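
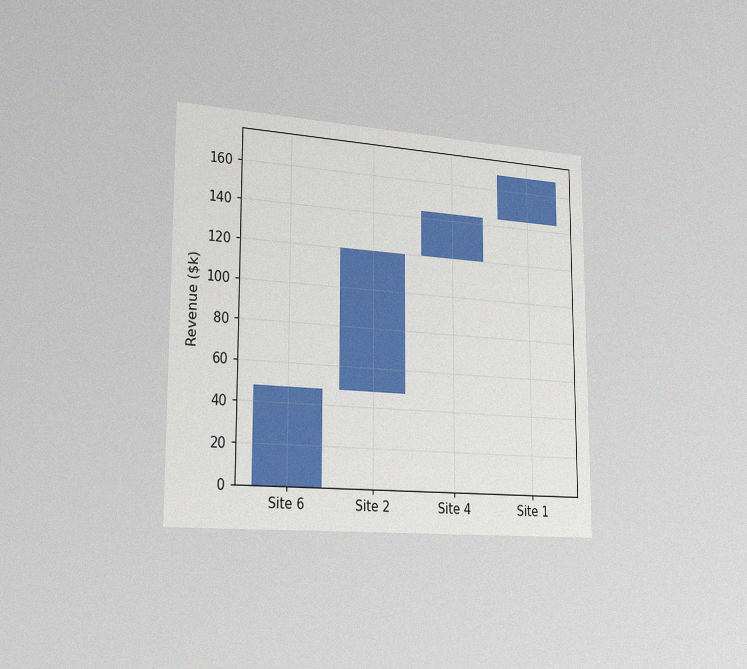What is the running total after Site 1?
The chart is viewed slightly from the left, with some photo noise. After Site 1 the running total reaches $168k.

$168k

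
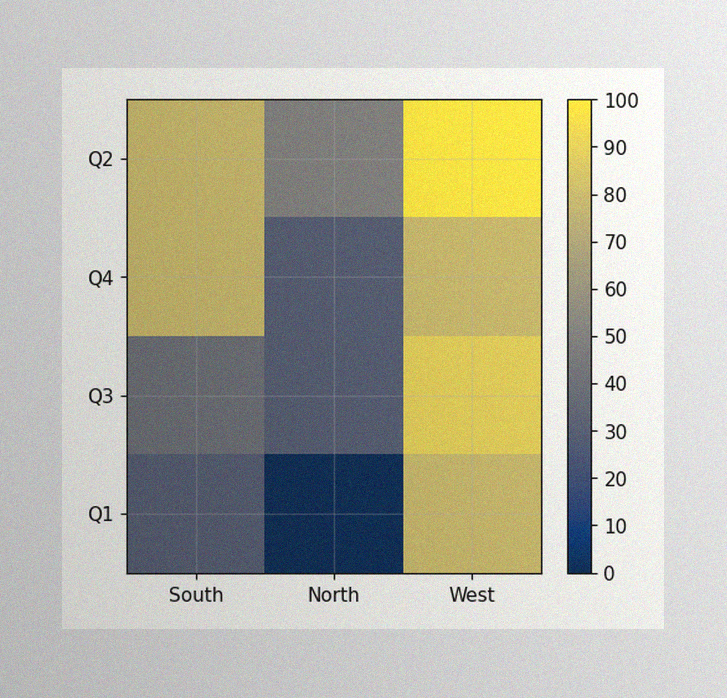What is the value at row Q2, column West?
The image has some photo noise and uneven lighting. Matching cell (Q2, West) against the colorbar gives 100.

100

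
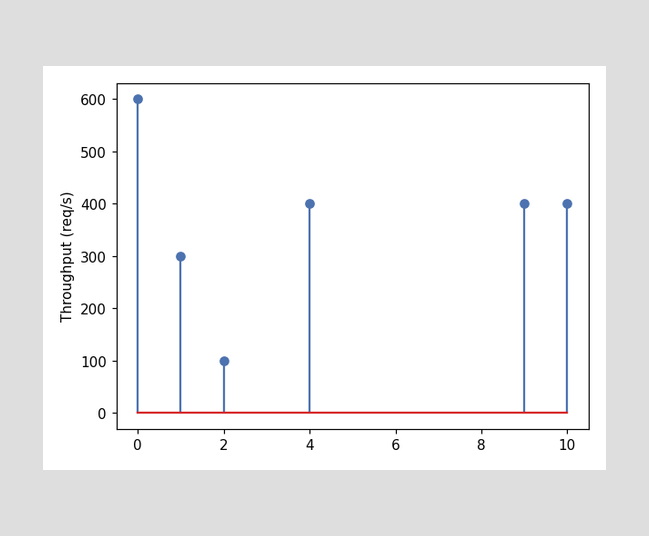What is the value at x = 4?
400req/s

The stem at x=4 reaches 400req/s.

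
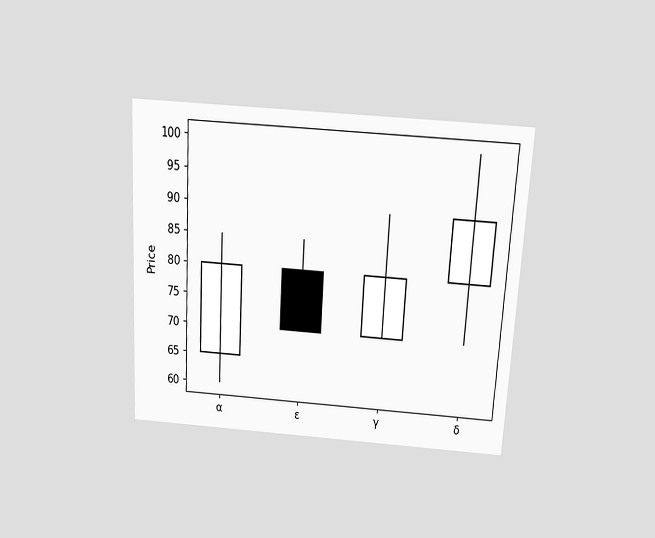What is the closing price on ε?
70

The chart is tilted about 3° clockwise and viewed slightly from above. The ε candle closes at 70.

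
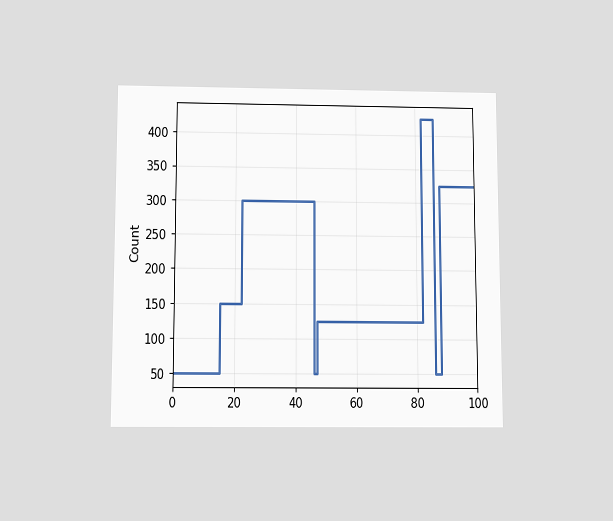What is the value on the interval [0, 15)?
The chart is viewed slightly from below. On [0, 15) the step sits at 50.

50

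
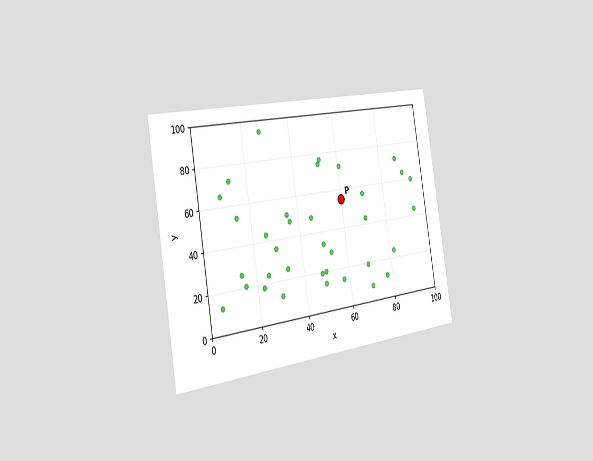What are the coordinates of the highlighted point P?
(60, 55)

The chart is tilted about 9° counter-clockwise and viewed slightly from the left. Following the gridlines from P to each axis, P sits at (60, 55).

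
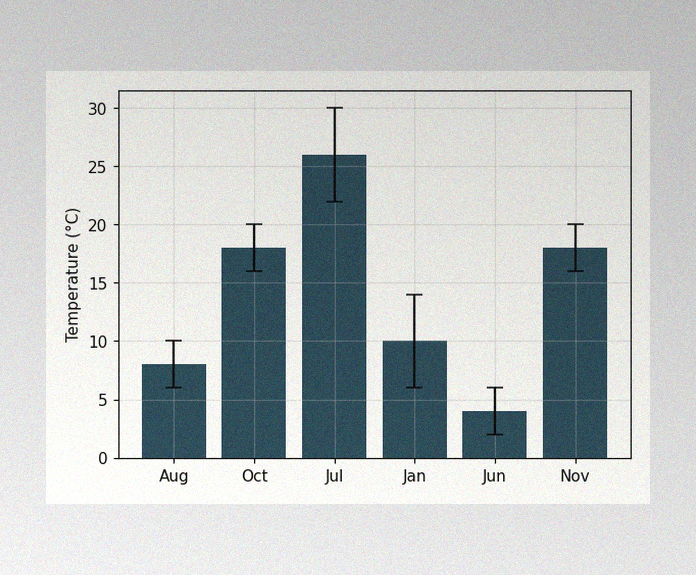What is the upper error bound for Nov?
The image has some photo noise and uneven lighting. The Nov bar's upper whisker reaches 20°C.

20°C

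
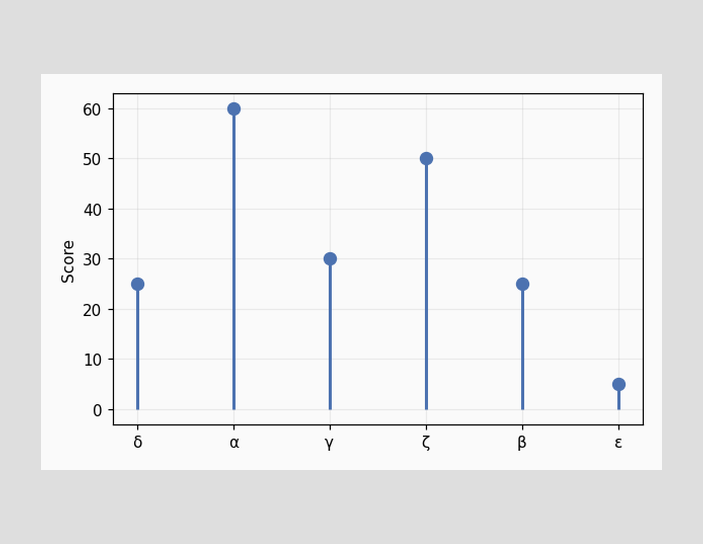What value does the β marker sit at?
The β marker sits at 25.

25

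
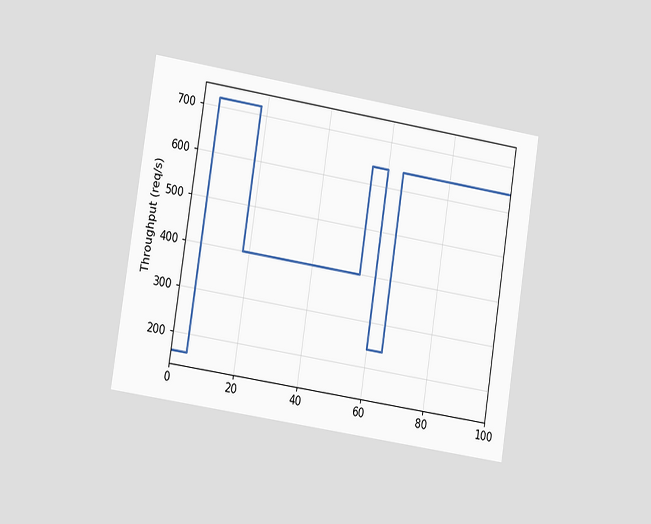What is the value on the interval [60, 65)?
240req/s

The chart is tilted about 9° clockwise and viewed slightly from the left. On [60, 65) the step sits at 240req/s.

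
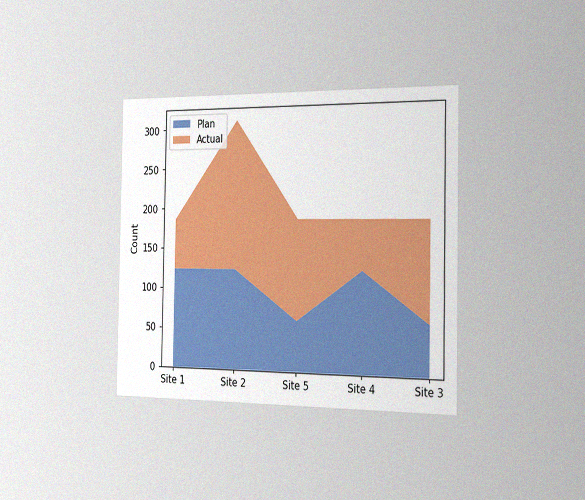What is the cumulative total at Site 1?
The chart is viewed slightly from the right, with some photo noise. The stacked total at Site 1 reaches 186.

186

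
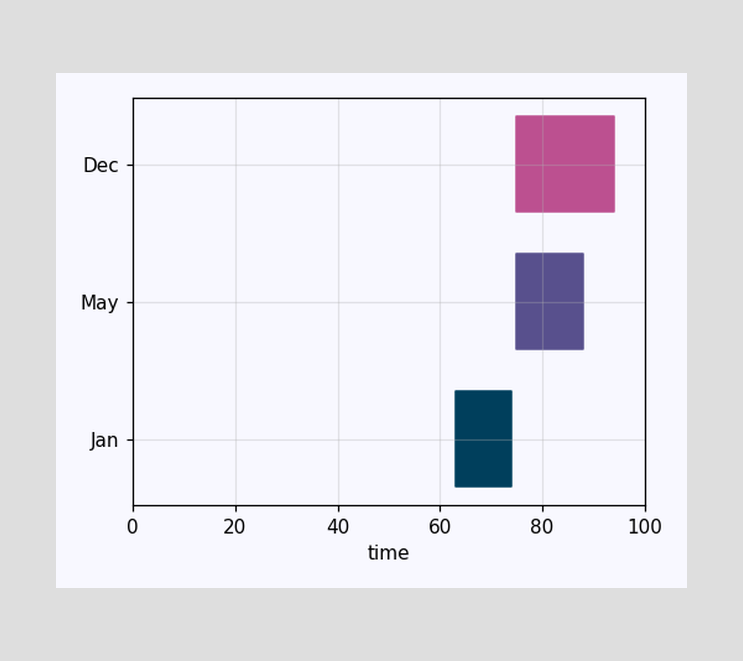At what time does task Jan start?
The Jan bar begins at t=63.

63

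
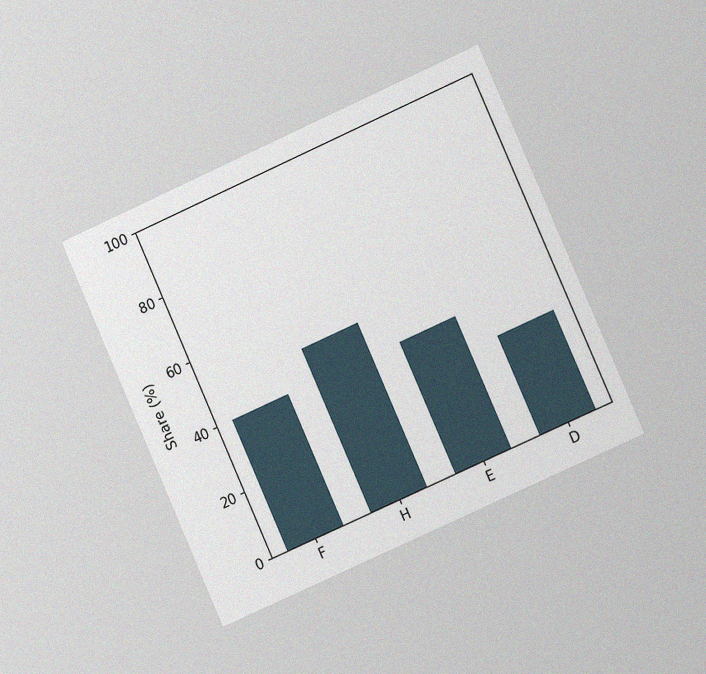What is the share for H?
50%

The chart is tilted about 24° counter-clockwise and viewed slightly from the right, with some photo noise. Reading along the chart's y-axis, the H bar reaches 50%.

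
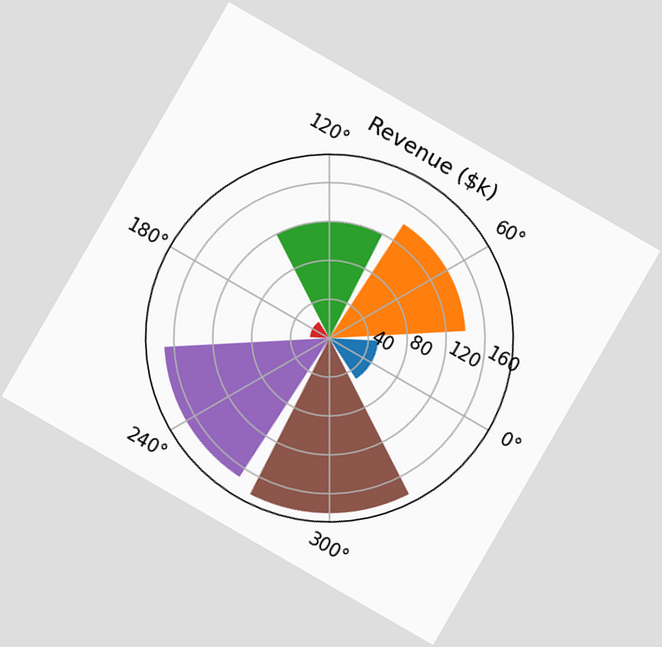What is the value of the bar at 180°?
$20k

The chart is tilted about 30° clockwise. The bar at 180° reaches $20k on the radial axis.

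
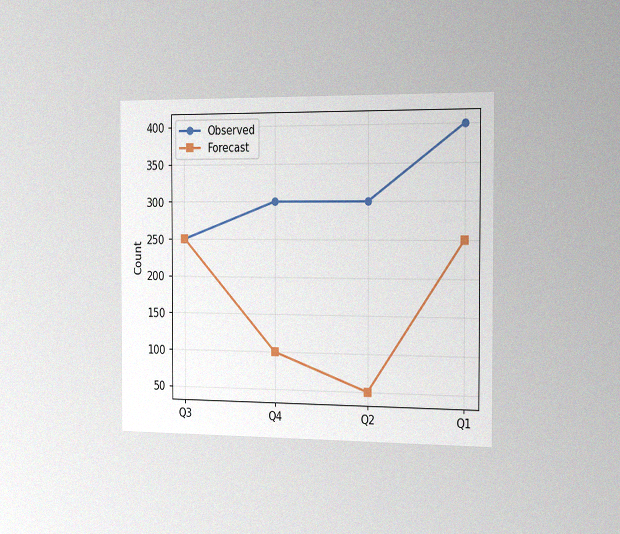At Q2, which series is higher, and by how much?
Observed, by 250

The chart is viewed slightly from the right, with some photo noise. At Q2, Observed sits above the other line by 250.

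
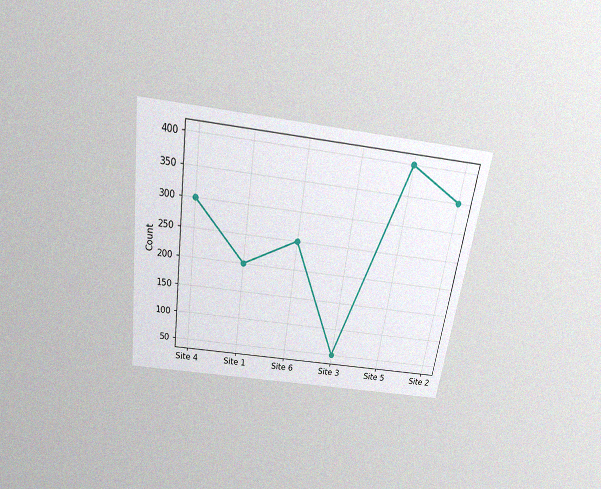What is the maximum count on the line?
400

The chart is tilted about 8° clockwise and viewed slightly from above, with some photo noise. The highest point is at Site 5, and reading across to the y-axis gives 400.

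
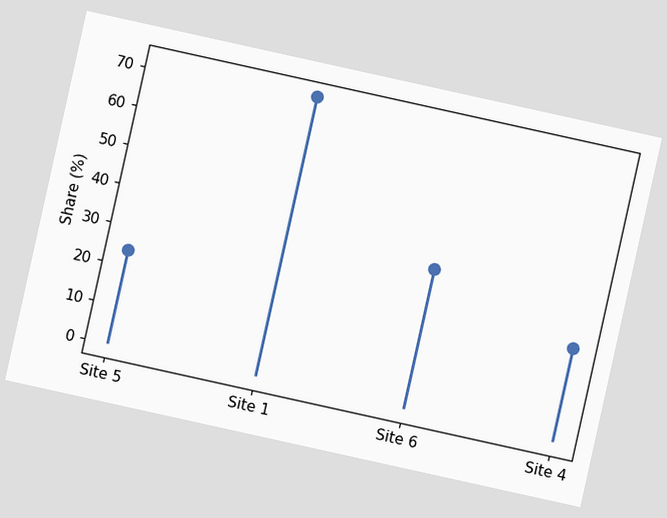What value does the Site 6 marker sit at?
36%

The chart is tilted about 12° clockwise. The Site 6 marker sits at 36%.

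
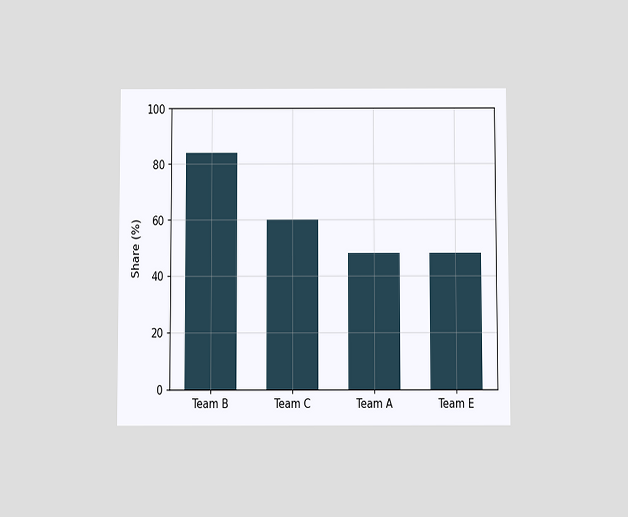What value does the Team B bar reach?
84%

The chart is viewed slightly from below. Reading along the chart's y-axis, the Team B bar reaches 84%.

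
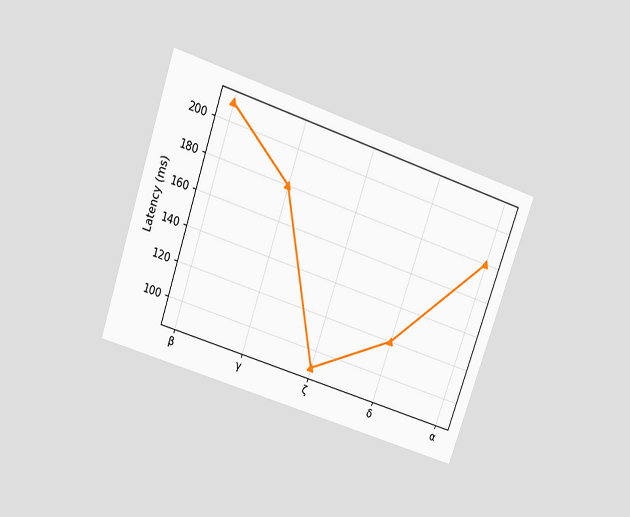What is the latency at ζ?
The chart is tilted about 19° clockwise and viewed slightly from above. At ζ, the line is at 90ms.

90ms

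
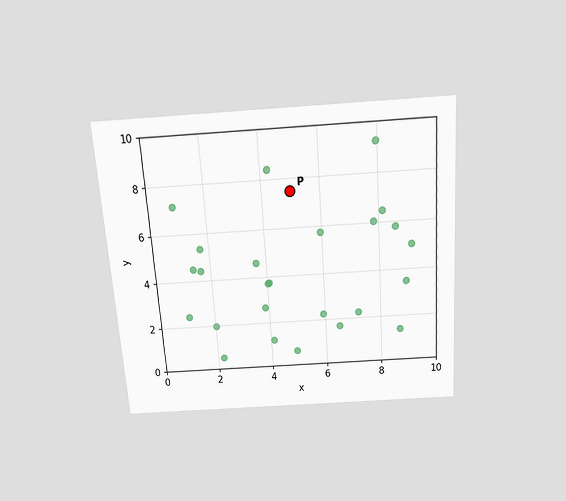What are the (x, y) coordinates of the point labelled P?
The chart is tilted about 4° counter-clockwise and viewed slightly from above. Following the gridlines from P to each axis, P sits at (5, 7.5).

(5, 7.5)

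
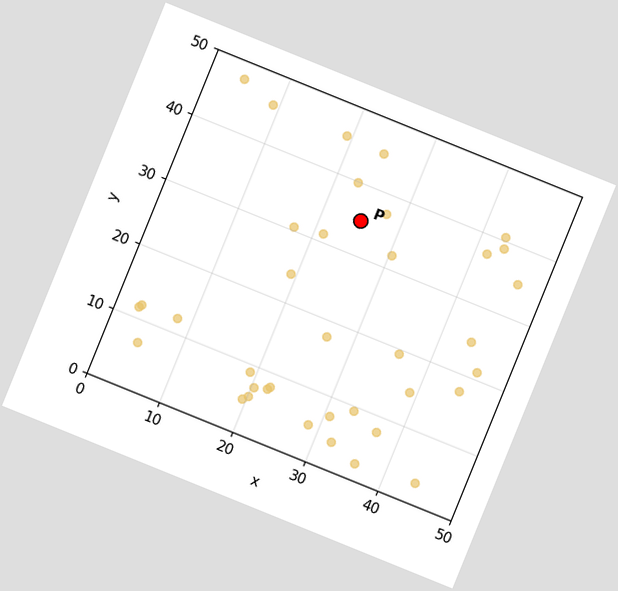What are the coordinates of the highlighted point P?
(25, 35)

The chart is tilted about 22° clockwise. Following the gridlines from P to each axis, P sits at (25, 35).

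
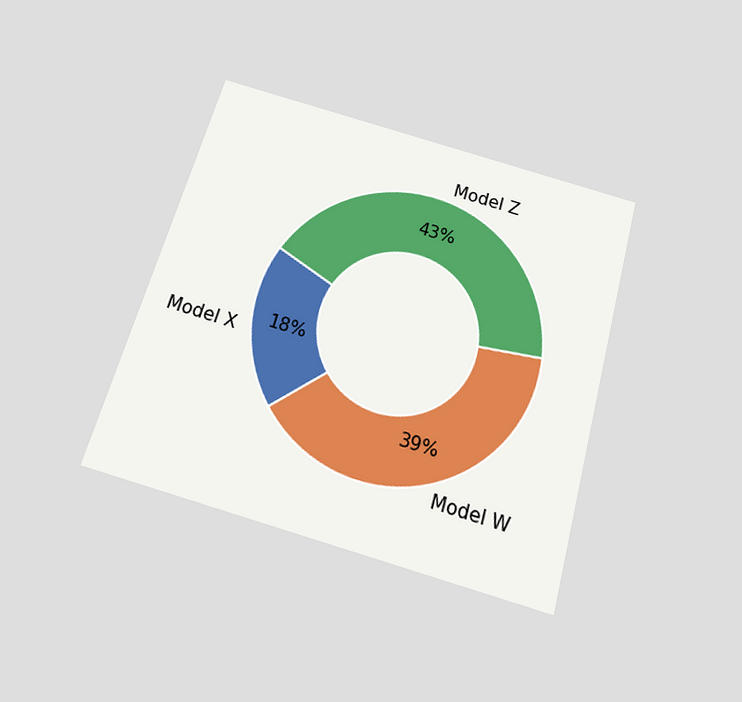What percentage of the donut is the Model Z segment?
The chart is tilted about 16° clockwise and viewed slightly from below. The Model Z segment takes up 43% of the ring.

43%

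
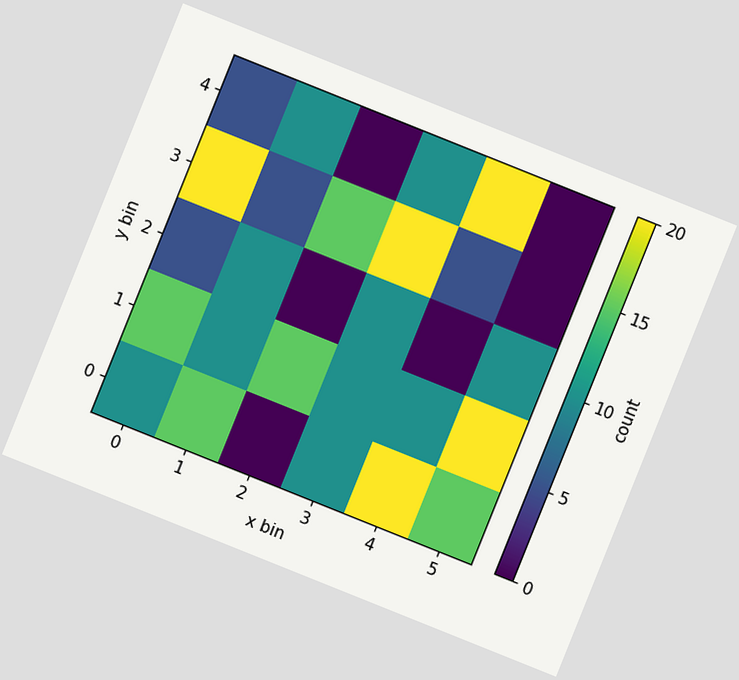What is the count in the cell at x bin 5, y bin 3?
The chart is tilted about 22° clockwise. Matching the cell (5, 3) against the colorbar gives 0.

0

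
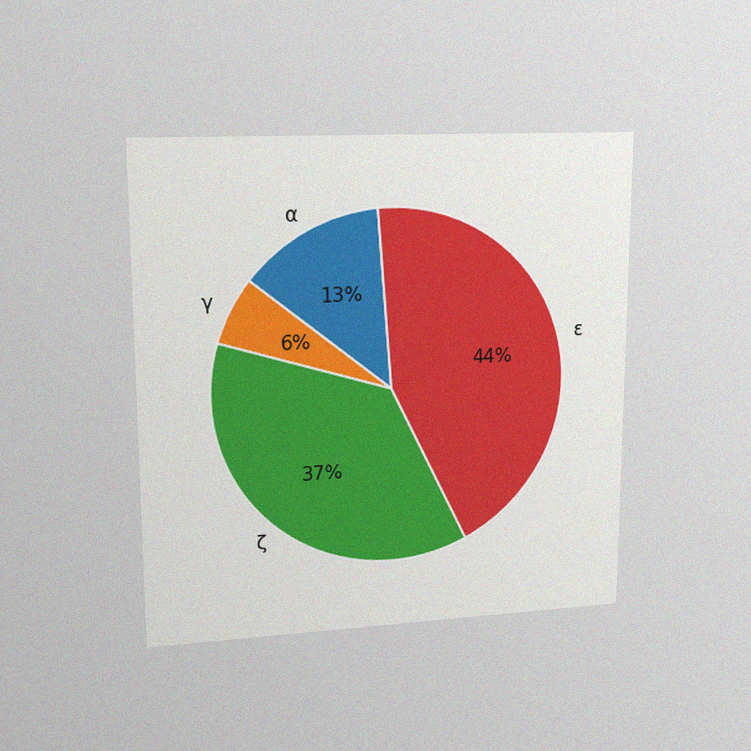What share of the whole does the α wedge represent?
13%

The chart is viewed at a slight angle, with some photo noise. The α slice takes up 13% of the pie.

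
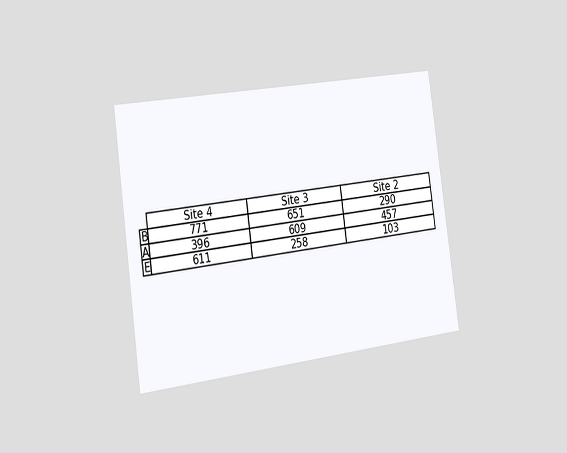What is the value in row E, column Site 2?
The chart is tilted about 8° counter-clockwise and viewed slightly from the left. The (E, Site 2) cell reads 103.

103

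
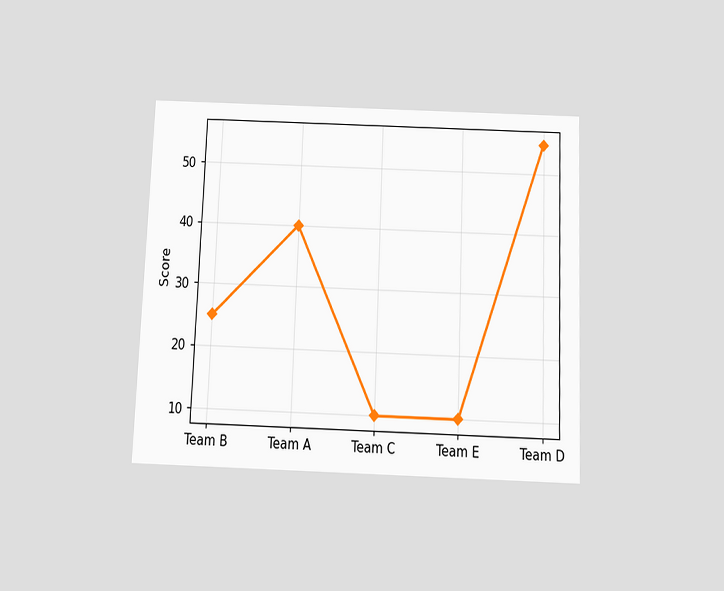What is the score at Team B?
25

The chart is tilted about 2° clockwise and viewed slightly from below. At Team B, the line is at 25.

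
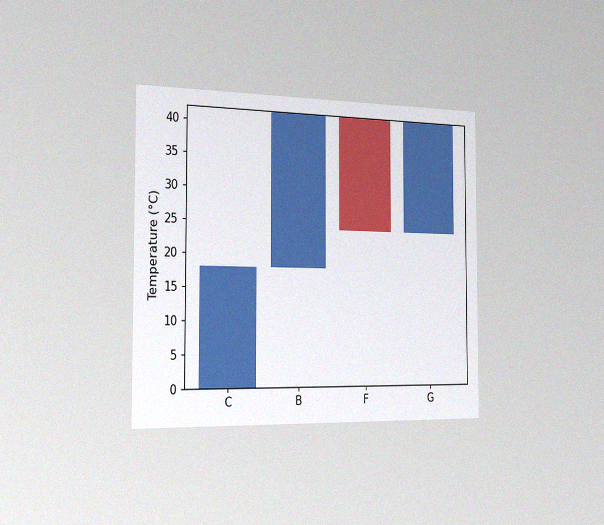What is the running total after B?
The chart is viewed slightly from the left, with some photo noise. After B the running total reaches 42°C.

42°C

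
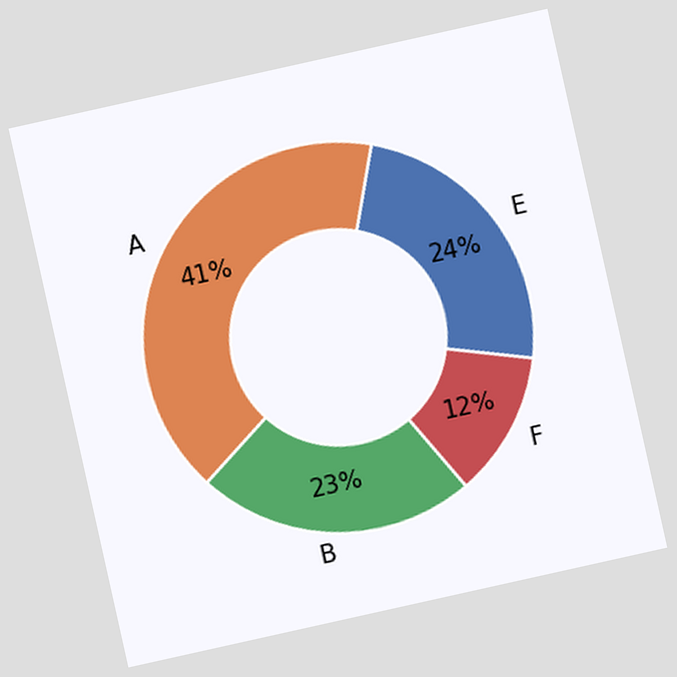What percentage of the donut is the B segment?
The chart is tilted about 13° counter-clockwise. The B segment takes up 23% of the ring.

23%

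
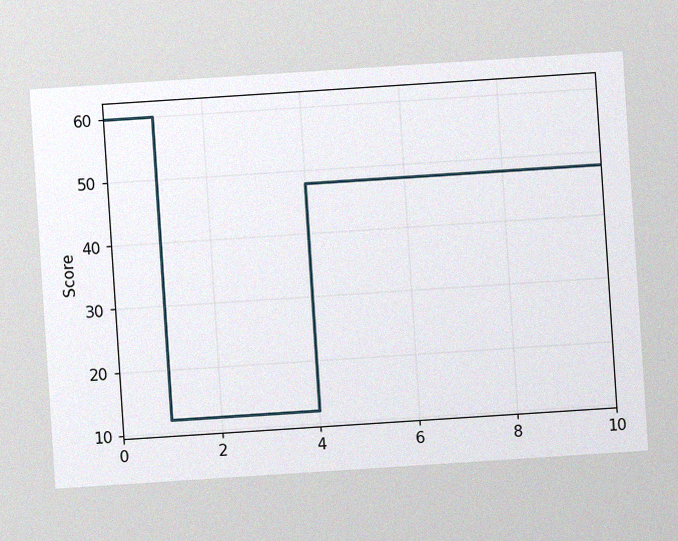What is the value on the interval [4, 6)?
48

The chart is tilted about 4° counter-clockwise, with some photo noise. On [4, 6) the step sits at 48.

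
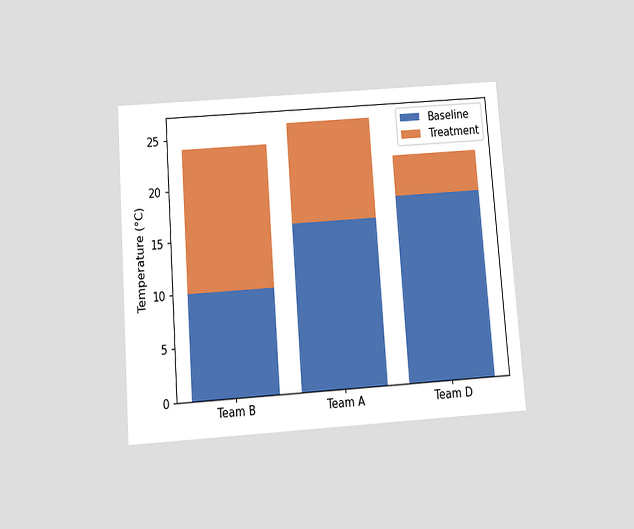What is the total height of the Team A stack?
The chart is tilted about 4° counter-clockwise and viewed slightly from below. The Team A stack's top reaches 26°C on the y-axis.

26°C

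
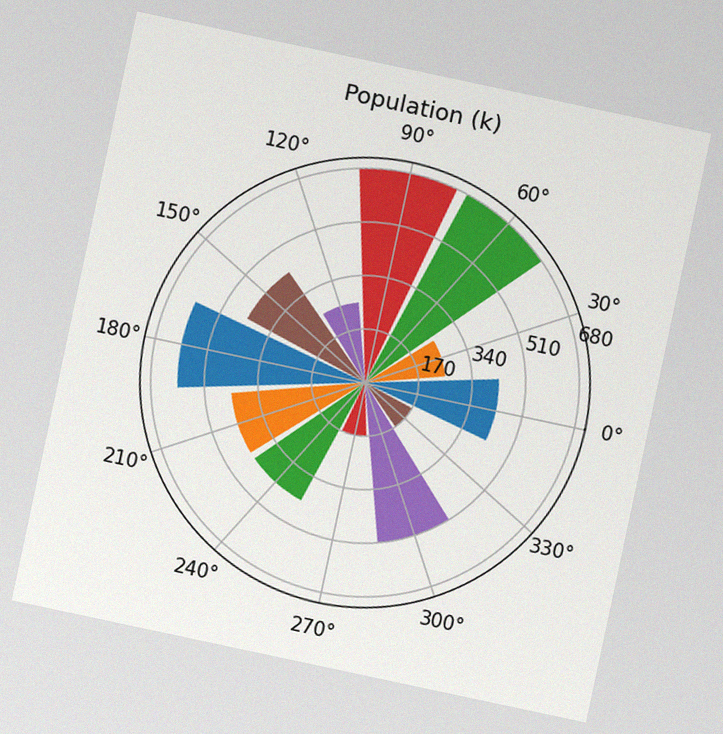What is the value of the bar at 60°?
680k

The chart is tilted about 12° clockwise, with some photo noise. The bar at 60° reaches 680k on the radial axis.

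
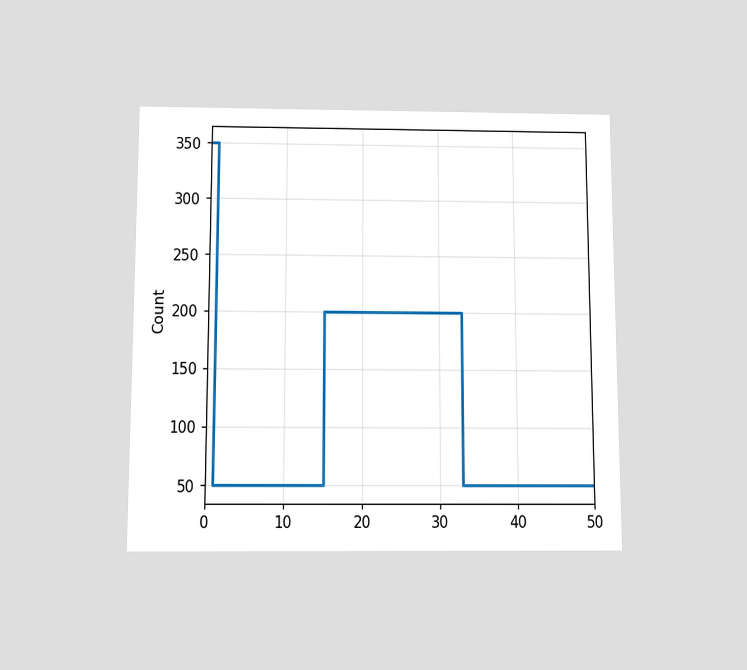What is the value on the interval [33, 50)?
The chart is viewed slightly from below. On [33, 50) the step sits at 50.

50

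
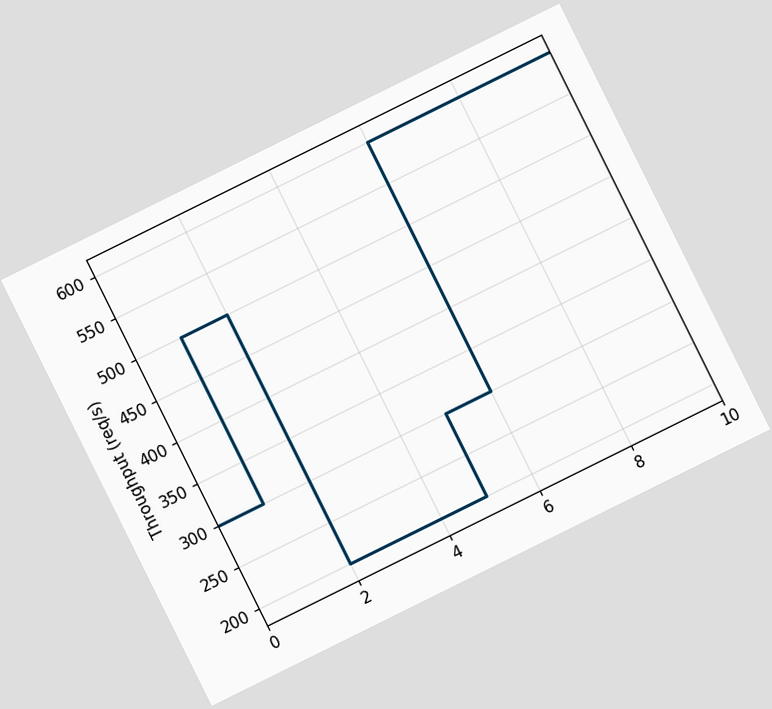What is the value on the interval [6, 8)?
600req/s

The chart is tilted about 26° counter-clockwise. On [6, 8) the step sits at 600req/s.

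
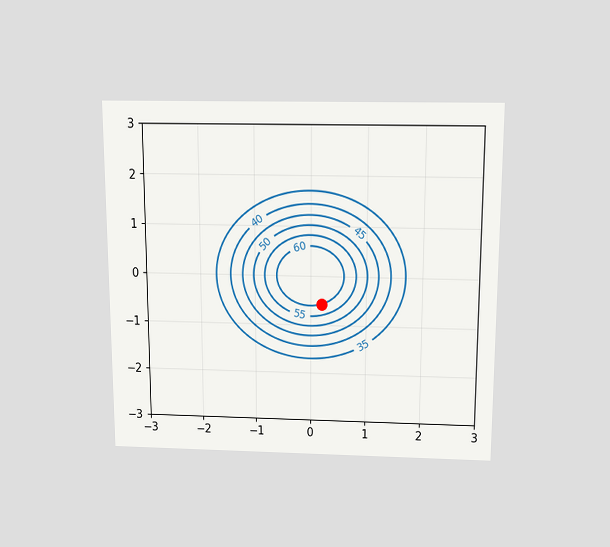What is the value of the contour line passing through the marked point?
The chart is viewed slightly from above. The marked point sits on the contour labelled 60.

60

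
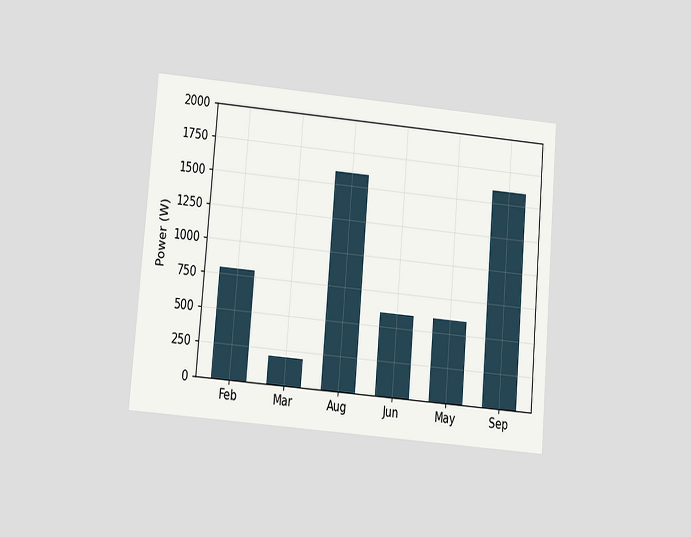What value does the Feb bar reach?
The chart is tilted about 5° clockwise and viewed at a slight angle. Reading along the chart's y-axis, the Feb bar reaches 800W.

800W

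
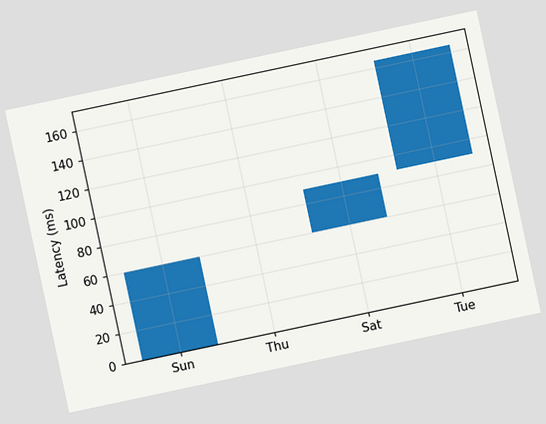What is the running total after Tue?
The chart is tilted about 12° counter-clockwise. After Tue the running total reaches 165ms.

165ms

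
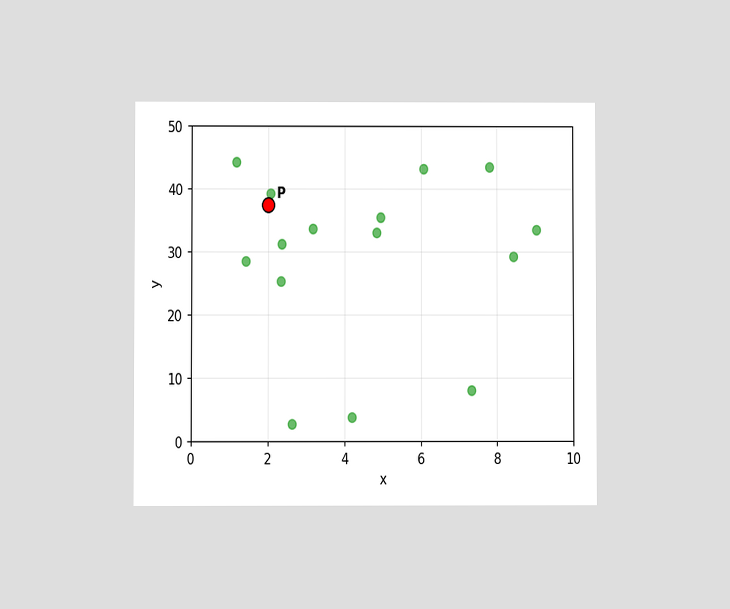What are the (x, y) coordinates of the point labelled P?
(2, 37.5)

The chart is viewed at a slight angle. Following the gridlines from P to each axis, P sits at (2, 37.5).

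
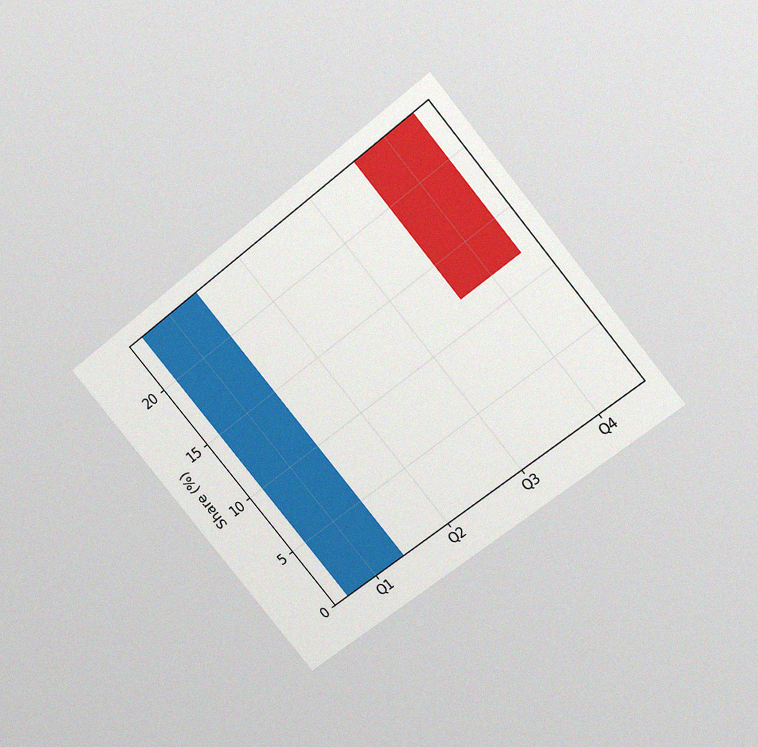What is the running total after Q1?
The chart is tilted about 39° counter-clockwise and viewed slightly from above, with some photo noise. After Q1 the running total reaches 24%.

24%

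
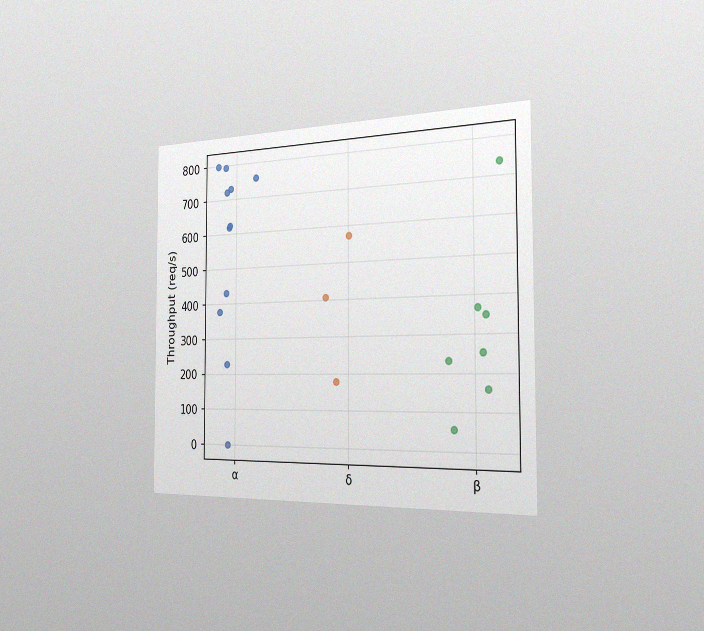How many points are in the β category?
7

The chart is viewed slightly from the right, with some photo noise. Counting the markers in the β column gives 7.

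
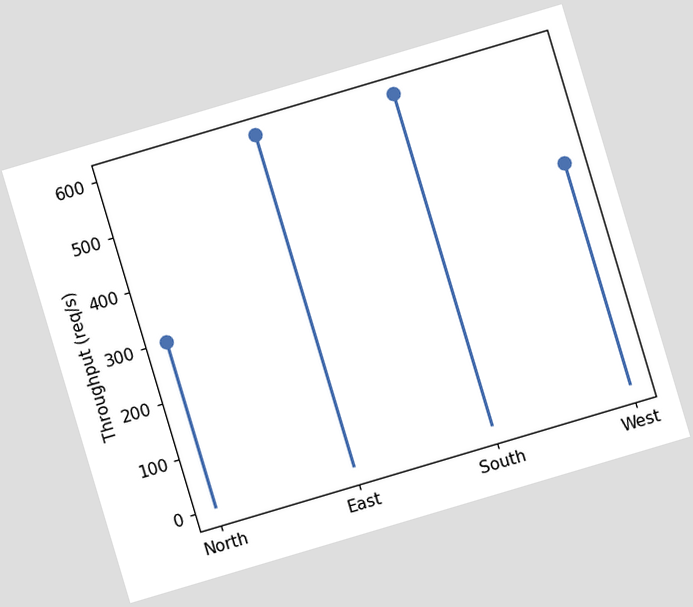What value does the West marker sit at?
The chart is tilted about 17° counter-clockwise. The West marker sits at 400req/s.

400req/s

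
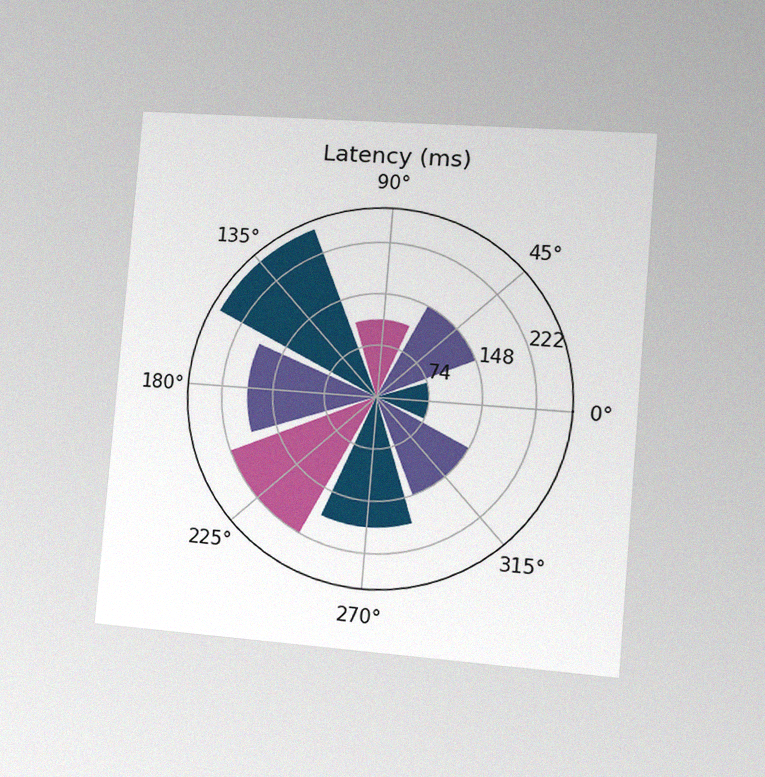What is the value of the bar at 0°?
The chart is tilted about 5° clockwise and viewed slightly from the right, with some photo noise. The bar at 0° reaches 74ms on the radial axis.

74ms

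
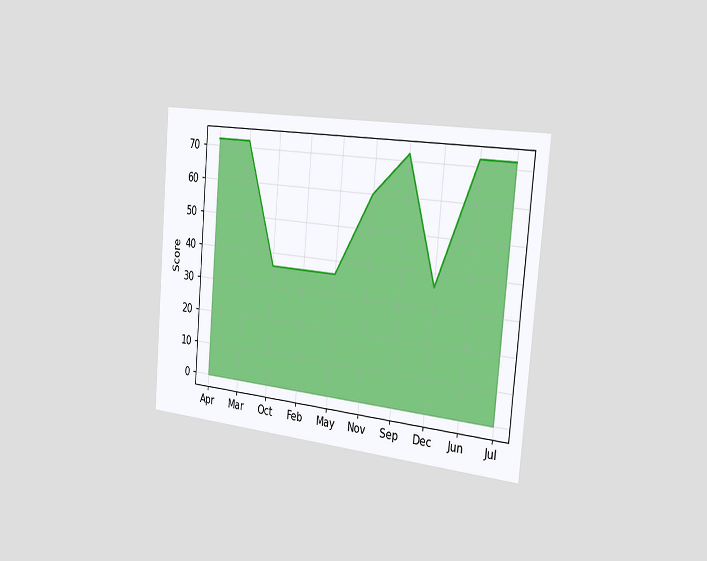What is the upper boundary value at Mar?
The chart is tilted about 5° clockwise and viewed slightly from the right. At Mar the upper boundary is at 72.

72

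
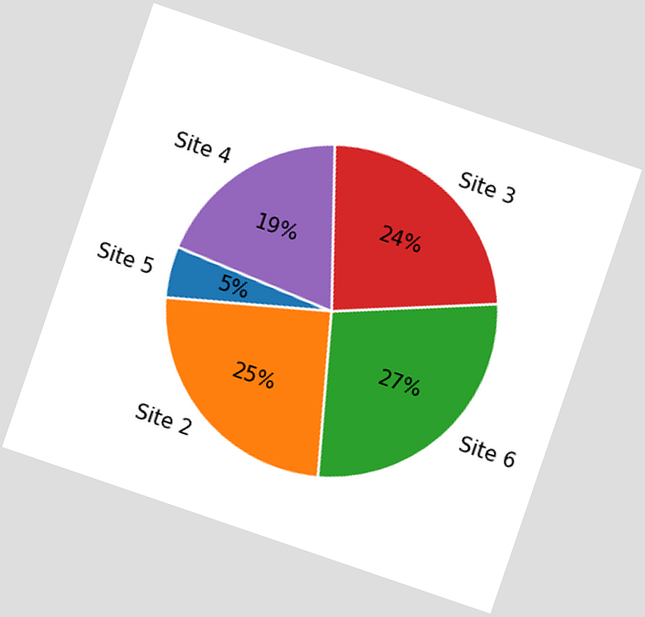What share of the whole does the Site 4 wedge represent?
19%

The chart is tilted about 19° clockwise. The Site 4 slice takes up 19% of the pie.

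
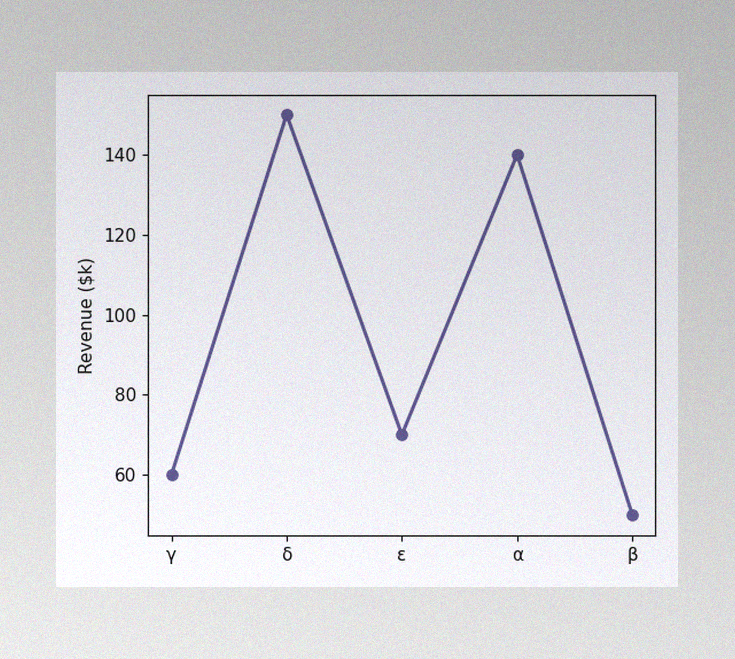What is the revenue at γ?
$60k

The image has some photo noise and uneven lighting. At γ, the line is at $60k.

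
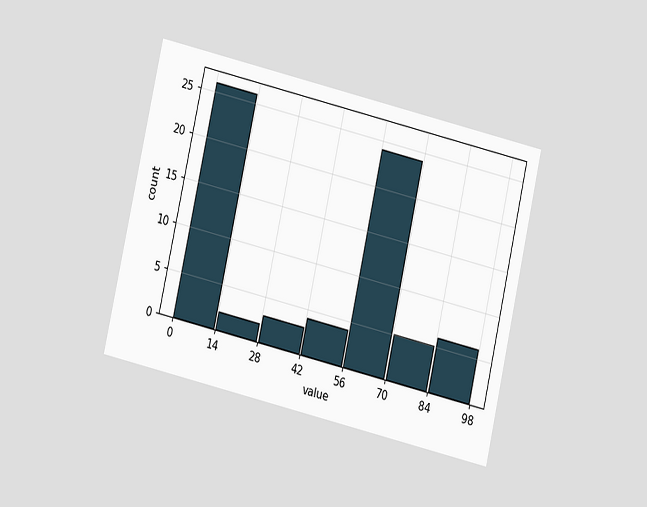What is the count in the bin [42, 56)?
The chart is tilted about 13° clockwise and viewed at a slight angle. The [42, 56) bin has height 4.

4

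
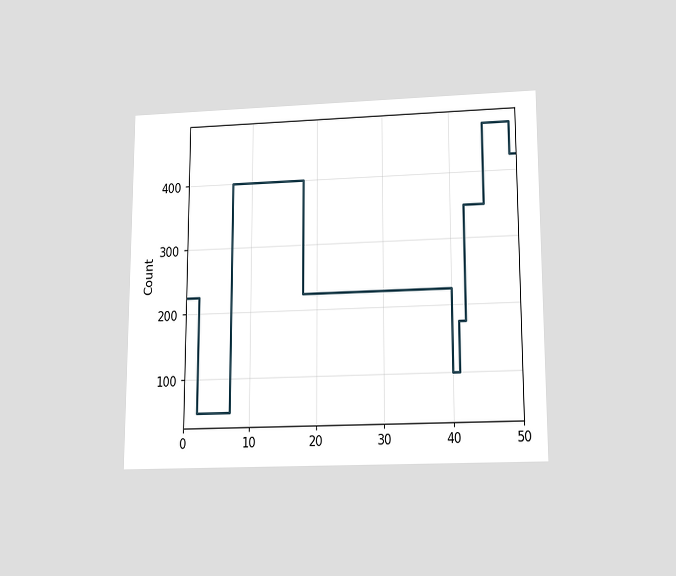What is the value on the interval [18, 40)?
225

The chart is viewed slightly from below. On [18, 40) the step sits at 225.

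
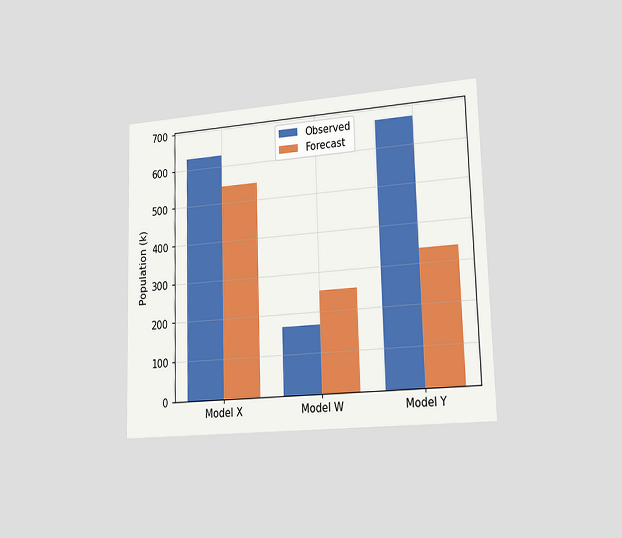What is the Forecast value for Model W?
252k

The chart is viewed slightly from the right. The Forecast bar at Model W reaches 252k on the y-axis.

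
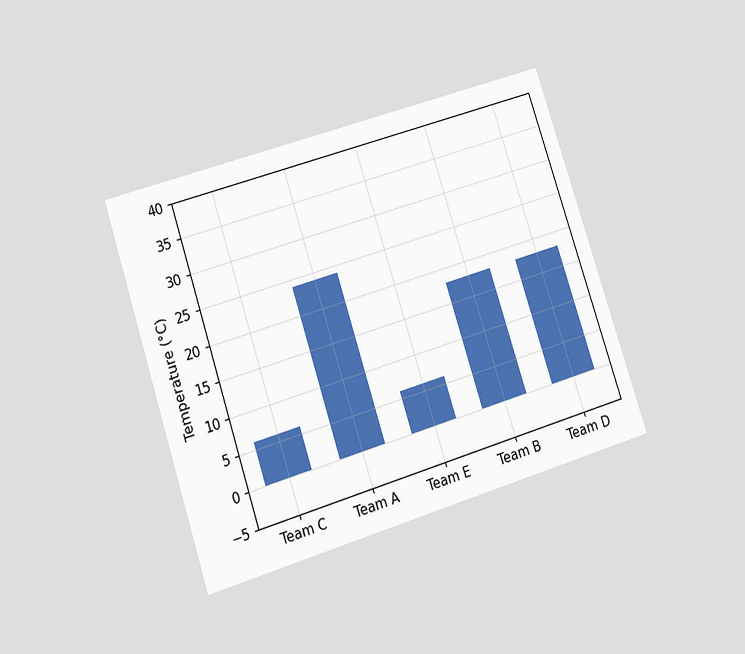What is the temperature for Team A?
24°C

The chart is tilted about 18° counter-clockwise and viewed at a slight angle. Reading along the chart's y-axis, the Team A bar reaches 24°C.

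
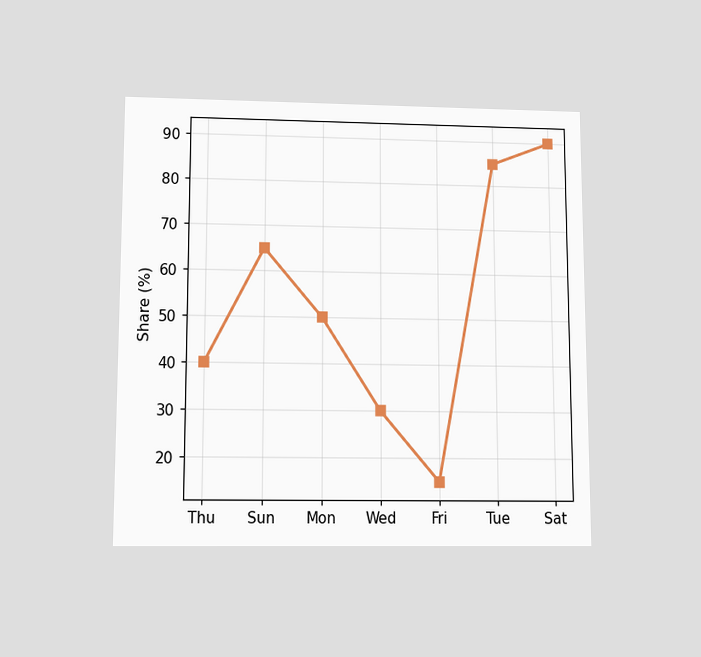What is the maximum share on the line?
The chart is viewed slightly from below. The highest point is at Sat, and reading across to the y-axis gives 90%.

90%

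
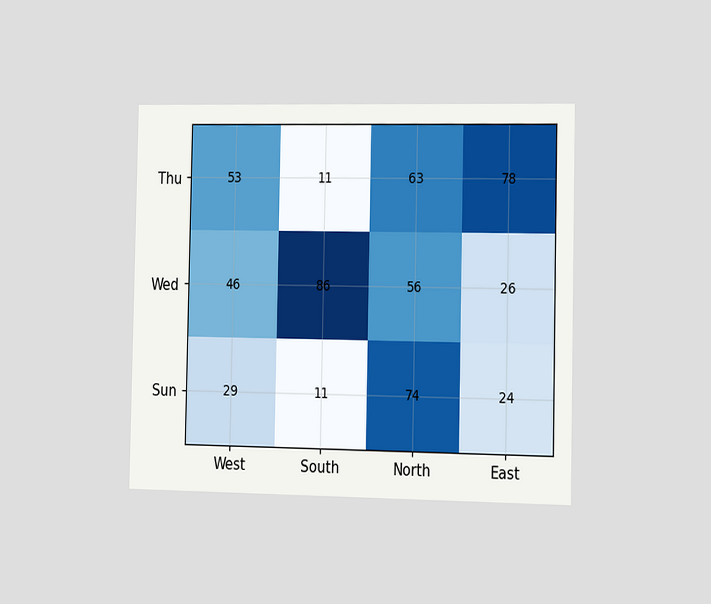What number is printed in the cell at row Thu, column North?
The chart is viewed slightly from the right. The (Thu, North) cell reads 63.

63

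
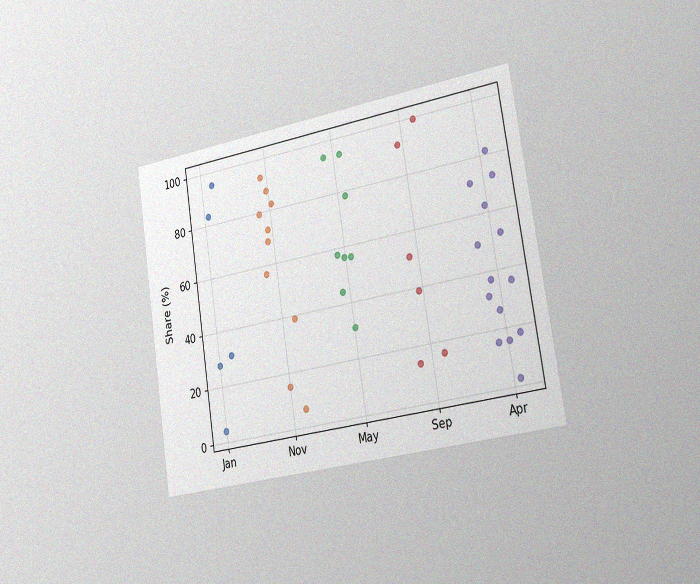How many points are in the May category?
8

The chart is tilted about 9° counter-clockwise and viewed slightly from the right, with some photo noise. Counting the markers in the May column gives 8.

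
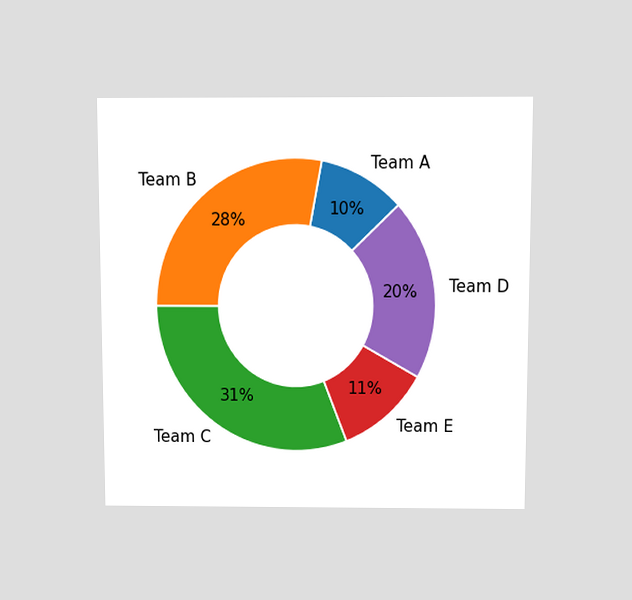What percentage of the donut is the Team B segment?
28%

The chart is viewed slightly from above. The Team B segment takes up 28% of the ring.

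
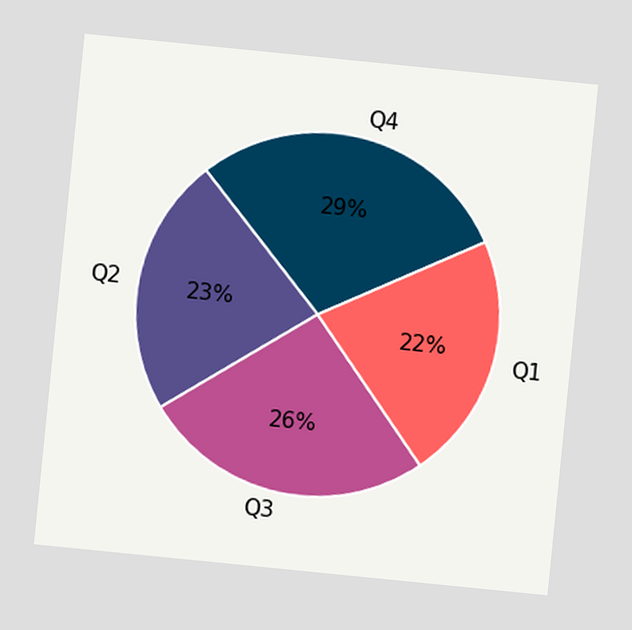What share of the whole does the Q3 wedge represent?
The chart is tilted about 6° clockwise. The Q3 slice takes up 26% of the pie.

26%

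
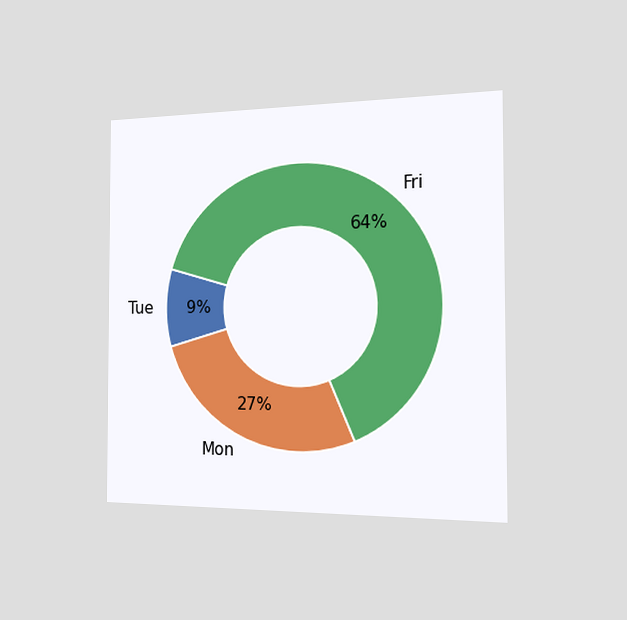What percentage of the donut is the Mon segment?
The chart is viewed slightly from the right. The Mon segment takes up 27% of the ring.

27%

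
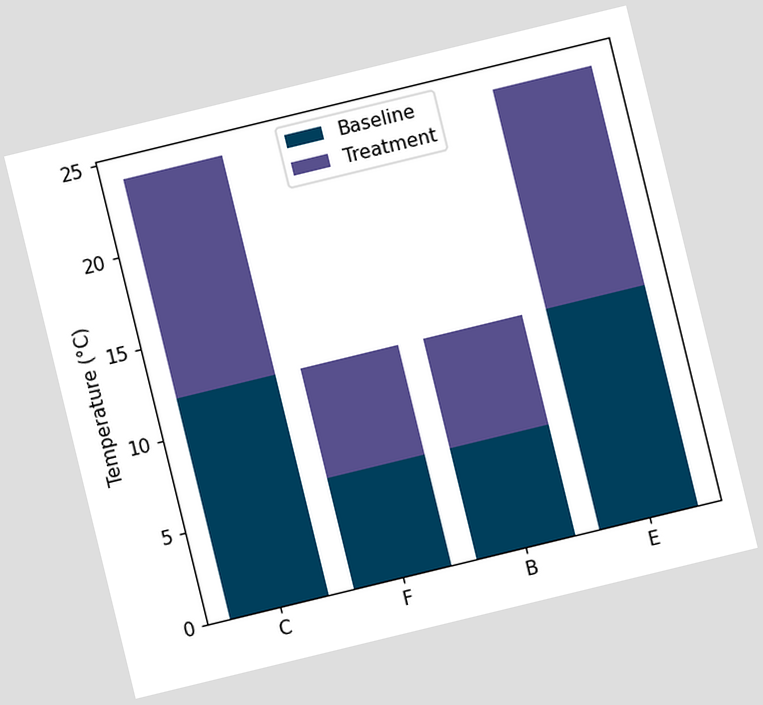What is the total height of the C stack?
The chart is tilted about 14° counter-clockwise. The C stack's top reaches 24°C on the y-axis.

24°C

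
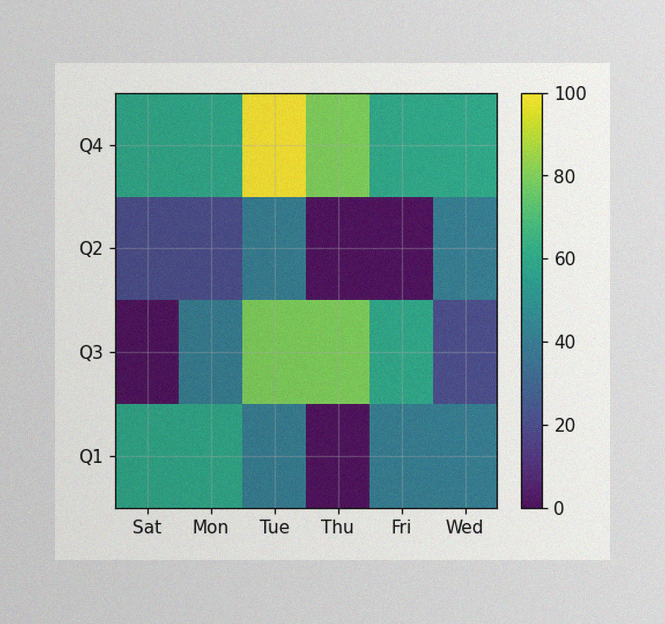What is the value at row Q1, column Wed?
40

The image has some photo noise and uneven lighting. Matching cell (Q1, Wed) against the colorbar gives 40.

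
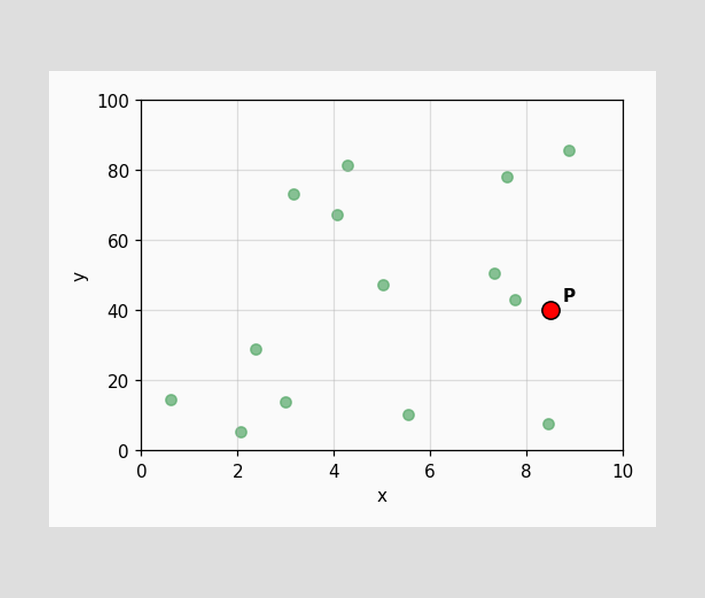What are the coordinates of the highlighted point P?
(8.5, 40)

Following the gridlines from P to each axis, P sits at (8.5, 40).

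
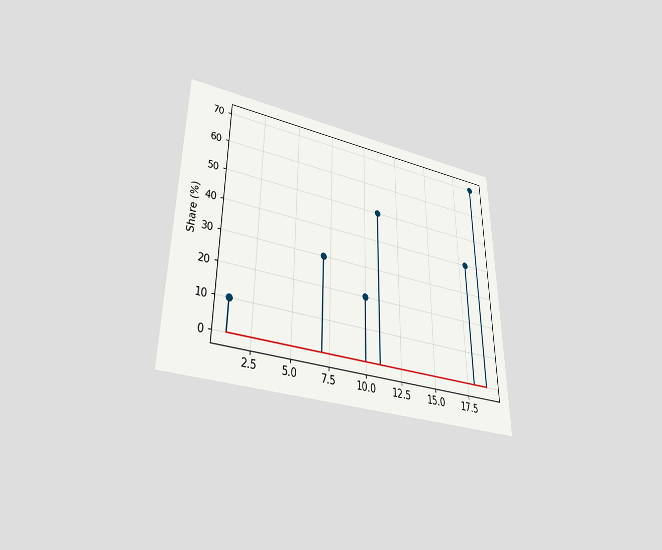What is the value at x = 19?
70%

The chart is viewed slightly from below. The stem at x=19 reaches 70%.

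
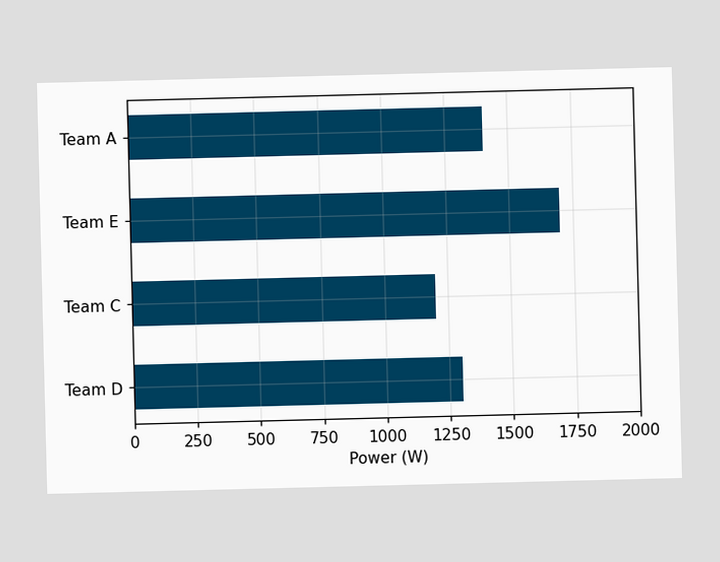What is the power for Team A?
1400W

Reading along the chart's x-axis, the Team A bar reaches 1400W.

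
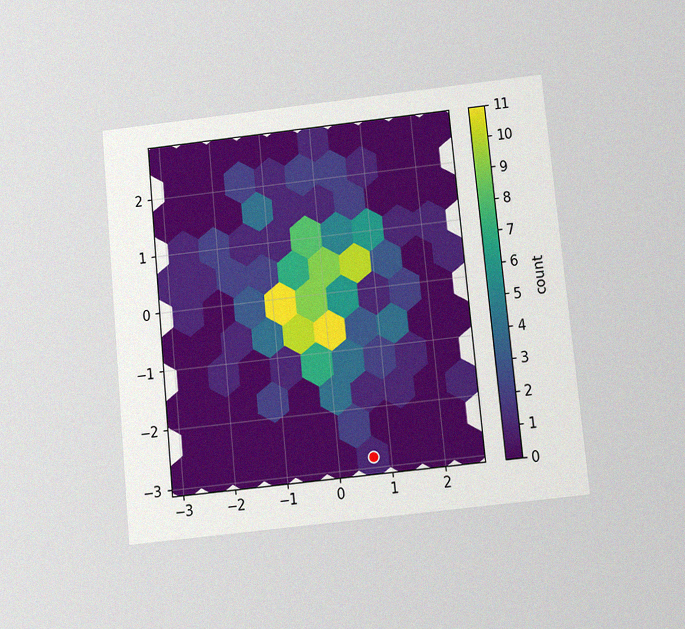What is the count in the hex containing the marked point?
1

The chart is tilted about 6° counter-clockwise and viewed slightly from below, with some photo noise. The marked hex reads 1 on the colorbar.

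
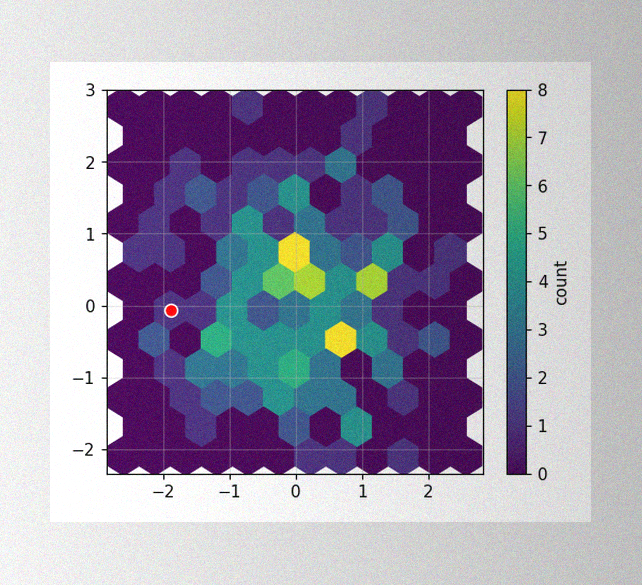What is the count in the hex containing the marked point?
1

The image has some photo noise and uneven lighting. The marked hex reads 1 on the colorbar.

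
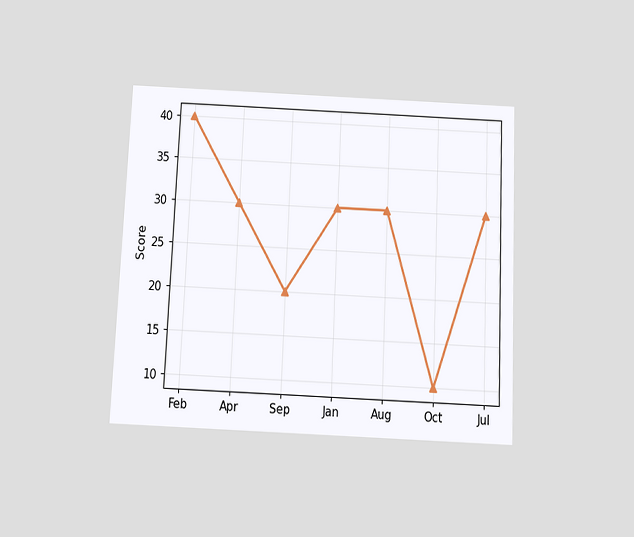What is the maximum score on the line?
The chart is tilted about 3° clockwise and viewed slightly from below. The highest point is at Feb, and reading across to the y-axis gives 40.

40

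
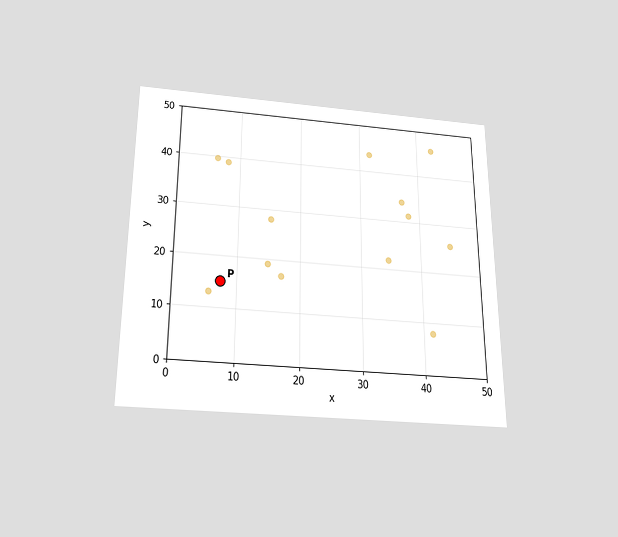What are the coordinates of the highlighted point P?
The chart is viewed slightly from below. Following the gridlines from P to each axis, P sits at (7.5, 15).

(7.5, 15)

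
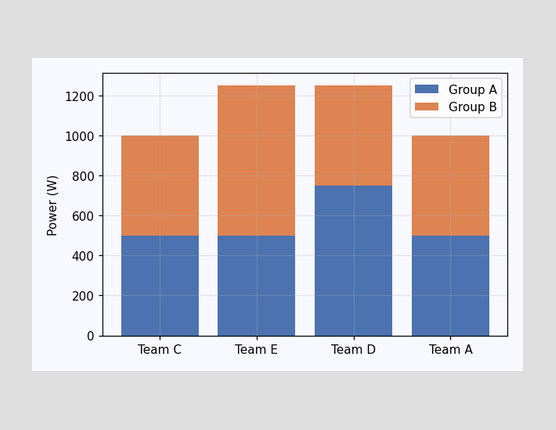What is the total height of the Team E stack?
1250W

The Team E stack's top reaches 1250W on the y-axis.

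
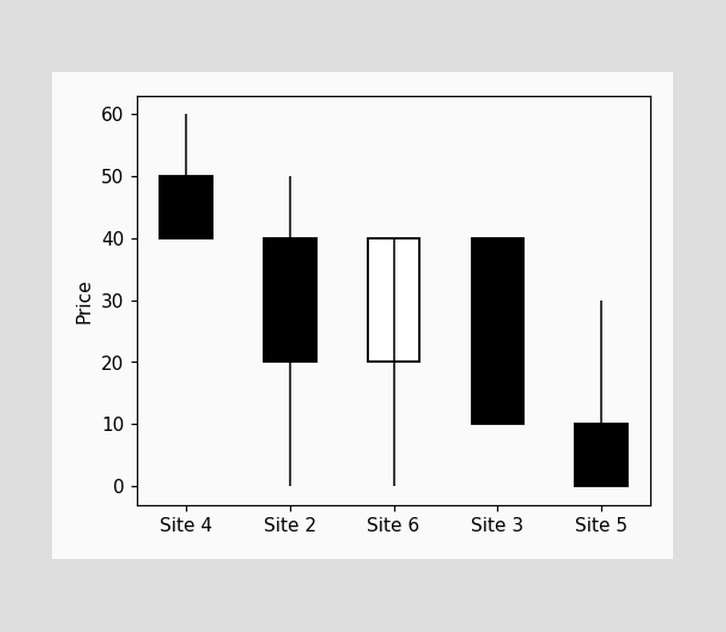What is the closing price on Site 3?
The Site 3 candle closes at 10.

10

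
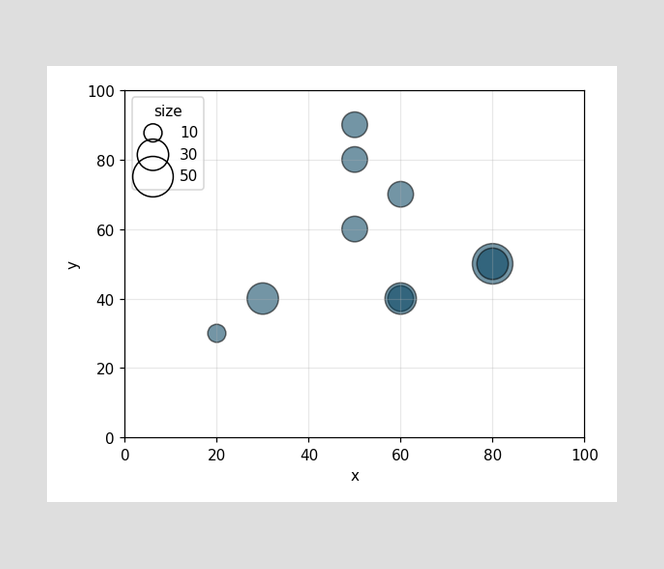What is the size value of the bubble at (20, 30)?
10

Matching the bubble at (20, 30) against the size legend gives 10.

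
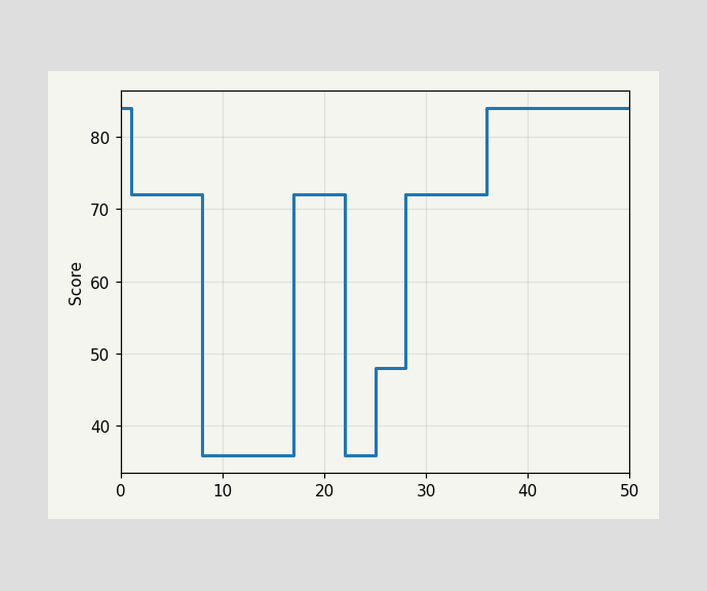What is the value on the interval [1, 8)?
72

On [1, 8) the step sits at 72.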